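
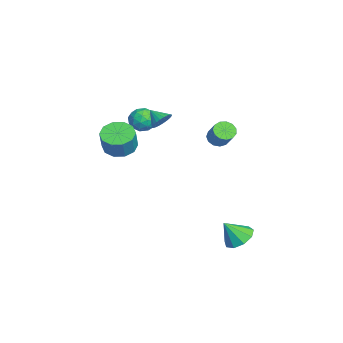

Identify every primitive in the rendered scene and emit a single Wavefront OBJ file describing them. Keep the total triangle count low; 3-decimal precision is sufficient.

v -0.109 -3.614 1.653
v 0.814 -3.313 1.228
v 1.473 -3.424 2.583
v 0.549 -3.726 3.007
v 0.497 -2.775 1.427
v 1.156 -2.886 2.781
v -0.052 -2.558 1.712
v 0.607 -2.669 3.066
v -0.622 -2.744 1.974
v 0.036 -2.855 3.328
v -0.997 -3.263 2.114
v -0.338 -3.374 3.468
v -1.033 -3.916 2.077
v -0.374 -4.027 3.432
v -0.716 -4.454 1.879
v -0.057 -4.565 3.233
v -0.167 -4.671 1.594
v 0.492 -4.782 2.948
v 0.404 -4.485 1.332
v 1.062 -4.596 2.686
v 0.778 -3.966 1.192
v 1.437 -4.077 2.546
v -0.314 -1.158 3.527
v -0.046 -0.826 4.144
v -0.906 -1.842 4.153
v -0.286 -0.666 4.093
v -0.53 -0.581 3.955
v -0.741 -0.583 3.752
v -0.887 -0.674 3.515
v -0.946 -0.837 3.28
v -0.908 -1.05 3.083
v -0.781 -1.279 2.953
v -0.582 -1.49 2.91
v -0.342 -1.65 2.962
v -0.098 -1.735 3.1
v 0.113 -1.732 3.302
v 0.259 -1.642 3.539
v 0.317 -1.478 3.775
v 0.28 -1.265 3.972
v 0.152 -1.036 4.102
v 1.484 2.04 3.126
v 1.988 2.129 2.649
v 2.94 2.468 3.716
v 2.436 2.38 4.194
v 1.814 2.48 2.692
v 2.766 2.819 3.76
v 1.535 2.691 2.874
v 2.487 3.031 3.941
v 1.24 2.696 3.136
v 2.192 3.036 4.203
v 1.022 2.493 3.394
v 1.974 2.832 4.462
v 0.951 2.146 3.568
v 1.903 2.485 4.635
v 1.049 1.766 3.601
v 2.002 2.105 4.669
v 1.285 1.472 3.484
v 2.238 1.811 4.551
v 1.585 1.359 3.253
v 2.537 1.698 4.32
v 1.852 1.463 2.982
v 2.804 1.802 4.049
v 2.002 1.749 2.757
v 2.954 2.089 3.824
v -2.989 -1.421 2.072
v -2.398 -1.977 2.54
v -3.902 -2.603 1.82
v -3.311 -3.159 2.288
v -3.802 -2.507 2.746
v -3.238 -1.776 2.901
v -3.062 -2.804 1.459
v -2.498 -2.073 1.614
v -2.444 -2.831 2.16
v -2.901 -2.648 2.956
v -3.399 -1.932 1.404
v -3.856 -1.749 2.2
v -2.614 -1.595 2.328
v -3.686 -2.985 2.032
v -3.975 -2.601 2.301
v -3.628 -2.928 2.576
v -3.107 -1.477 2.541
v -2.76 -1.804 2.815
v -3.585 -2.115 2.937
v -3.54 -2.776 1.545
v -3.193 -3.103 1.819
v -2.672 -1.652 1.784
v -2.325 -1.979 2.059
v -2.715 -2.465 1.423
v -2.293 -2.424 2.38
v -2.83 -3.119 2.232
v -2.683 -2.91 1.744
v -2.352 -2.481 1.836
v -2.562 -2.316 2.847
v -3.098 -3.011 2.7
v -3.387 -2.628 2.969
v -3.055 -2.198 3.06
v -2.588 -2.818 2.625
v -3.202 -1.569 1.66
v -3.738 -2.264 1.513
v -3.245 -2.382 1.3
v -2.913 -1.952 1.391
v -3.47 -1.461 2.128
v -4.007 -2.156 1.98
v -3.948 -2.099 2.524
v -3.617 -1.67 2.616
v -3.712 -1.762 1.735
v 2.625 3.269 -4.602
v 3.538 2.926 -4.934
v 2.755 2.351 -3.298
v 3.626 3.502 -4.538
v 3.246 3.969 -4.172
v 2.575 4.108 -4.007
v 1.928 3.854 -4.121
v 1.607 3.327 -4.46
v 1.762 2.772 -4.865
v 2.321 2.449 -5.148
v 3.023 2.51 -5.175
f 2 1 5
f 2 5 3
f 3 5 6
f 3 6 4
f 5 1 7
f 5 7 6
f 6 7 8
f 6 8 4
f 7 1 9
f 7 9 8
f 8 9 10
f 8 10 4
f 9 1 11
f 9 11 10
f 10 11 12
f 10 12 4
f 11 1 13
f 11 13 12
f 12 13 14
f 12 14 4
f 13 1 15
f 13 15 14
f 14 15 16
f 14 16 4
f 15 1 17
f 15 17 16
f 16 17 18
f 16 18 4
f 17 1 19
f 17 19 18
f 18 19 20
f 18 20 4
f 19 1 21
f 19 21 20
f 20 21 22
f 20 22 4
f 21 1 2
f 21 2 22
f 22 2 3
f 22 3 4
f 24 23 26
f 24 26 25
f 26 23 27
f 26 27 25
f 27 23 28
f 27 28 25
f 28 23 29
f 28 29 25
f 29 23 30
f 29 30 25
f 30 23 31
f 30 31 25
f 31 23 32
f 31 32 25
f 32 23 33
f 32 33 25
f 33 23 34
f 33 34 25
f 34 23 35
f 34 35 25
f 35 23 36
f 35 36 25
f 36 23 37
f 36 37 25
f 37 23 38
f 37 38 25
f 38 23 39
f 38 39 25
f 39 23 40
f 39 40 25
f 40 23 24
f 40 24 25
f 42 41 45
f 42 45 43
f 43 45 46
f 43 46 44
f 45 41 47
f 45 47 46
f 46 47 48
f 46 48 44
f 47 41 49
f 47 49 48
f 48 49 50
f 48 50 44
f 49 41 51
f 49 51 50
f 50 51 52
f 50 52 44
f 51 41 53
f 51 53 52
f 52 53 54
f 52 54 44
f 53 41 55
f 53 55 54
f 54 55 56
f 54 56 44
f 55 41 57
f 55 57 56
f 56 57 58
f 56 58 44
f 57 41 59
f 57 59 58
f 58 59 60
f 58 60 44
f 59 41 61
f 59 61 60
f 60 61 62
f 60 62 44
f 61 41 63
f 61 63 62
f 62 63 64
f 62 64 44
f 63 41 42
f 63 42 64
f 64 42 43
f 64 43 44
f 65 102 81
f 102 76 105
f 81 105 70
f 102 105 81
f 65 81 77
f 81 70 82
f 77 82 66
f 81 82 77
f 65 77 86
f 77 66 87
f 86 87 72
f 77 87 86
f 65 86 98
f 86 72 101
f 98 101 75
f 86 101 98
f 65 98 102
f 98 75 106
f 102 106 76
f 98 106 102
f 66 82 93
f 82 70 96
f 93 96 74
f 82 96 93
f 70 105 83
f 105 76 104
f 83 104 69
f 105 104 83
f 76 106 103
f 106 75 99
f 103 99 67
f 106 99 103
f 75 101 100
f 101 72 88
f 100 88 71
f 101 88 100
f 72 87 92
f 87 66 89
f 92 89 73
f 87 89 92
f 68 94 80
f 94 74 95
f 80 95 69
f 94 95 80
f 68 80 78
f 80 69 79
f 78 79 67
f 80 79 78
f 68 78 85
f 78 67 84
f 85 84 71
f 78 84 85
f 68 85 90
f 85 71 91
f 90 91 73
f 85 91 90
f 68 90 94
f 90 73 97
f 94 97 74
f 90 97 94
f 69 95 83
f 95 74 96
f 83 96 70
f 95 96 83
f 67 79 103
f 79 69 104
f 103 104 76
f 79 104 103
f 71 84 100
f 84 67 99
f 100 99 75
f 84 99 100
f 73 91 92
f 91 71 88
f 92 88 72
f 91 88 92
f 74 97 93
f 97 73 89
f 93 89 66
f 97 89 93
f 108 107 110
f 108 110 109
f 110 107 111
f 110 111 109
f 111 107 112
f 111 112 109
f 112 107 113
f 112 113 109
f 113 107 114
f 113 114 109
f 114 107 115
f 114 115 109
f 115 107 116
f 115 116 109
f 116 107 117
f 116 117 109
f 117 107 108
f 117 108 109



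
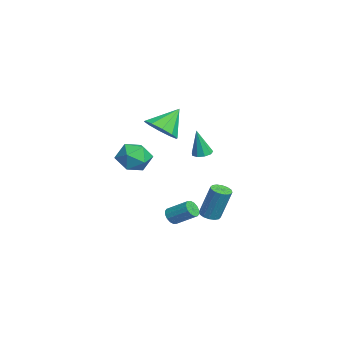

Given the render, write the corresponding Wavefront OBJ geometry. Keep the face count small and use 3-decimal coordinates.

v 0.794 -0.64 -0.133
v 1.779 -0.622 -0.531
v 1.361 -1.518 1.231
v 2.346 -1.5 0.833
v 1.898 -0.603 1.183
v 1.548 -0.06 0.34
v 1.592 -2.08 0.36
v 1.242 -1.537 -0.483
v 2.272 -1.512 -0.226
v 2.461 -0.599 0.282
v 0.679 -1.541 0.418
v 0.868 -0.628 0.926
v 3.754 0.074 3.066
v 4.312 0.851 2.657
v 3.246 1.086 4.294
v 3.724 0.871 2.398
v 3.148 0.586 2.394
v 2.803 0.106 2.646
v 2.822 -0.386 3.059
v 3.196 -0.702 3.475
v 3.784 -0.722 3.734
v 4.36 -0.437 3.738
v 4.705 0.043 3.486
v 4.687 0.535 3.073
v 3.318 2.249 1.182
v 3.773 1.935 1.091
v 3.422 1.931 2.798
v 3.875 2.299 1.156
v 3.716 2.639 1.233
v 3.371 2.796 1.286
v 3.001 2.698 1.291
v 2.779 2.389 1.244
v 2.809 2.014 1.169
v 3.078 1.75 1.1
v 3.458 1.718 1.069
v 3.22 0.692 -3.304
v 3.622 0.745 -3.676
v 4.182 1.76 -2.928
v 3.78 1.708 -2.556
v 3.417 0.922 -3.763
v 3.977 1.938 -3.016
v 3.159 1.038 -3.727
v 3.719 2.053 -2.98
v 2.918 1.061 -3.578
v 3.478 2.076 -2.83
v 2.757 0.985 -3.355
v 3.317 2.001 -2.608
v 2.721 0.831 -3.119
v 3.281 1.847 -2.371
v 2.818 0.64 -2.932
v 3.378 1.655 -2.184
v 3.023 0.462 -2.844
v 3.583 1.478 -2.097
v 3.281 0.347 -2.88
v 3.841 1.362 -2.133
v 3.522 0.324 -3.03
v 4.082 1.339 -2.282
v 3.683 0.399 -3.252
v 4.243 1.415 -2.505
v 3.719 0.553 -3.489
v 4.279 1.569 -2.741
v 1.407 2.929 -4.114
v 1.99 2.798 -4.168
v 2.296 3.36 -2.22
v 1.713 3.491 -2.166
v 1.967 3.096 -4.25
v 2.273 3.659 -2.303
v 1.793 3.35 -4.296
v 2.1 3.912 -2.349
v 1.516 3.491 -4.293
v 1.823 4.053 -2.346
v 1.21 3.481 -4.242
v 1.517 4.043 -2.295
v 0.957 3.323 -4.157
v 1.263 3.885 -2.209
v 0.824 3.06 -4.06
v 1.13 3.622 -2.112
v 0.847 2.761 -3.977
v 1.153 3.324 -2.03
v 1.02 2.508 -3.931
v 1.327 3.07 -1.984
v 1.297 2.367 -3.934
v 1.604 2.929 -1.987
v 1.603 2.377 -3.985
v 1.91 2.939 -2.038
v 1.857 2.535 -4.071
v 2.163 3.097 -2.123
f 1 12 6
f 1 6 2
f 1 2 8
f 1 8 11
f 1 11 12
f 2 6 10
f 6 12 5
f 12 11 3
f 11 8 7
f 8 2 9
f 4 10 5
f 4 5 3
f 4 3 7
f 4 7 9
f 4 9 10
f 5 10 6
f 3 5 12
f 7 3 11
f 9 7 8
f 10 9 2
f 14 13 16
f 14 16 15
f 16 13 17
f 16 17 15
f 17 13 18
f 17 18 15
f 18 13 19
f 18 19 15
f 19 13 20
f 19 20 15
f 20 13 21
f 20 21 15
f 21 13 22
f 21 22 15
f 22 13 23
f 22 23 15
f 23 13 24
f 23 24 15
f 24 13 14
f 24 14 15
f 26 25 28
f 26 28 27
f 28 25 29
f 28 29 27
f 29 25 30
f 29 30 27
f 30 25 31
f 30 31 27
f 31 25 32
f 31 32 27
f 32 25 33
f 32 33 27
f 33 25 34
f 33 34 27
f 34 25 35
f 34 35 27
f 35 25 26
f 35 26 27
f 37 36 40
f 37 40 38
f 38 40 41
f 38 41 39
f 40 36 42
f 40 42 41
f 41 42 43
f 41 43 39
f 42 36 44
f 42 44 43
f 43 44 45
f 43 45 39
f 44 36 46
f 44 46 45
f 45 46 47
f 45 47 39
f 46 36 48
f 46 48 47
f 47 48 49
f 47 49 39
f 48 36 50
f 48 50 49
f 49 50 51
f 49 51 39
f 50 36 52
f 50 52 51
f 51 52 53
f 51 53 39
f 52 36 54
f 52 54 53
f 53 54 55
f 53 55 39
f 54 36 56
f 54 56 55
f 55 56 57
f 55 57 39
f 56 36 58
f 56 58 57
f 57 58 59
f 57 59 39
f 58 36 60
f 58 60 59
f 59 60 61
f 59 61 39
f 60 36 37
f 60 37 61
f 61 37 38
f 61 38 39
f 63 62 66
f 63 66 64
f 64 66 67
f 64 67 65
f 66 62 68
f 66 68 67
f 67 68 69
f 67 69 65
f 68 62 70
f 68 70 69
f 69 70 71
f 69 71 65
f 70 62 72
f 70 72 71
f 71 72 73
f 71 73 65
f 72 62 74
f 72 74 73
f 73 74 75
f 73 75 65
f 74 62 76
f 74 76 75
f 75 76 77
f 75 77 65
f 76 62 78
f 76 78 77
f 77 78 79
f 77 79 65
f 78 62 80
f 78 80 79
f 79 80 81
f 79 81 65
f 80 62 82
f 80 82 81
f 81 82 83
f 81 83 65
f 82 62 84
f 82 84 83
f 83 84 85
f 83 85 65
f 84 62 86
f 84 86 85
f 85 86 87
f 85 87 65
f 86 62 63
f 86 63 87
f 87 63 64
f 87 64 65



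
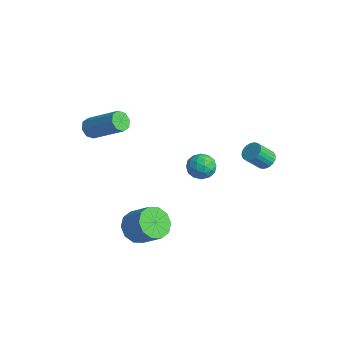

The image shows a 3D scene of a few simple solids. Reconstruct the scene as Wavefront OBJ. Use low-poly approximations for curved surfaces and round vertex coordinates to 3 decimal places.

v 2.249 2.212 0.837
v 2.55 1.838 0.531
v 2.433 1.053 1.377
v 2.131 1.428 1.683
v 2.711 1.938 0.647
v 2.594 1.154 1.493
v 2.802 2.081 0.792
v 2.684 1.296 1.638
v 2.808 2.244 0.943
v 2.69 1.459 1.79
v 2.729 2.402 1.079
v 2.612 1.617 1.925
v 2.577 2.531 1.177
v 2.46 1.746 2.024
v 2.375 2.611 1.224
v 2.258 1.826 2.07
v 2.154 2.631 1.212
v 2.036 1.846 2.058
v 1.947 2.587 1.143
v 1.83 1.802 1.989
v 1.786 2.486 1.027
v 1.669 1.702 1.873
v 1.696 2.344 0.882
v 1.578 1.559 1.728
v 1.69 2.181 0.73
v 1.572 1.396 1.577
v 1.768 2.023 0.595
v 1.651 1.238 1.441
v 1.92 1.894 0.496
v 1.803 1.109 1.343
v 2.122 1.814 0.45
v 2.005 1.029 1.296
v 2.344 1.794 0.462
v 2.226 1.009 1.308
v -3.567 -3.991 1.908
v -3.377 -3.665 1.428
v -1.864 -2.863 2.573
v -2.053 -3.189 3.052
v -3.693 -3.437 1.686
v -2.179 -2.635 2.831
v -3.935 -3.533 2.074
v -2.421 -2.732 3.218
v -3.961 -3.898 2.364
v -2.447 -3.096 3.508
v -3.756 -4.317 2.387
v -2.243 -3.515 3.532
v -3.441 -4.545 2.129
v -1.927 -3.743 3.274
v -3.199 -4.448 1.742
v -1.685 -3.647 2.886
v -3.173 -4.084 1.452
v -1.659 -3.282 2.596
v -3.671 3.05 -3.833
v -3.078 2.524 -4.082
v -4.082 2.156 -2.918
v -3.489 1.63 -3.167
v -3.283 2.329 -2.768
v -3.029 2.881 -3.334
v -4.131 1.799 -3.666
v -3.877 2.351 -4.232
v -3.363 1.75 -3.979
v -2.839 2.078 -3.424
v -4.321 2.602 -3.576
v -3.797 2.93 -3.021
v -3.338 2.866 -4.038
v -3.822 1.814 -2.962
v -3.7 2.225 -2.728
v -3.352 1.916 -2.874
v -3.309 3.076 -3.598
v -2.961 2.766 -3.744
v -3.081 2.651 -2.972
v -4.199 1.914 -3.256
v -3.851 1.604 -3.402
v -3.808 2.764 -4.126
v -3.46 2.455 -4.272
v -4.079 2.029 -4.028
v -3.158 2.101 -4.123
v -3.399 1.576 -3.585
v -3.776 1.675 -3.879
v -3.627 2 -4.212
v -2.85 2.294 -3.797
v -3.091 1.768 -3.259
v -2.97 2.179 -3.025
v -2.82 2.504 -3.357
v -3.017 1.839 -3.736
v -4.069 2.912 -3.741
v -4.31 2.386 -3.203
v -4.34 2.176 -3.643
v -4.19 2.501 -3.975
v -3.761 3.104 -3.415
v -4.002 2.579 -2.877
v -3.533 2.68 -2.788
v -3.384 3.005 -3.121
v -4.143 2.841 -3.264
v 0.838 -4.091 -2.383
v 1.452 -4.118 -3.081
v 2.497 -3.755 -2.174
v 1.882 -3.729 -1.477
v 1.241 -3.584 -3.051
v 2.285 -3.221 -2.144
v 0.875 -3.245 -2.766
v 1.92 -2.882 -1.859
v 0.495 -3.228 -2.335
v 1.54 -2.865 -1.428
v 0.246 -3.542 -1.922
v 1.291 -3.179 -1.015
v 0.223 -4.065 -1.686
v 1.268 -3.702 -0.779
v 0.435 -4.599 -1.716
v 1.479 -4.236 -0.809
v 0.8 -4.938 -2.001
v 1.845 -4.575 -1.094
v 1.18 -4.955 -2.432
v 2.225 -4.592 -1.525
v 1.429 -4.641 -2.845
v 2.474 -4.278 -1.938
f 2 1 5
f 2 5 3
f 3 5 6
f 3 6 4
f 5 1 7
f 5 7 6
f 6 7 8
f 6 8 4
f 7 1 9
f 7 9 8
f 8 9 10
f 8 10 4
f 9 1 11
f 9 11 10
f 10 11 12
f 10 12 4
f 11 1 13
f 11 13 12
f 12 13 14
f 12 14 4
f 13 1 15
f 13 15 14
f 14 15 16
f 14 16 4
f 15 1 17
f 15 17 16
f 16 17 18
f 16 18 4
f 17 1 19
f 17 19 18
f 18 19 20
f 18 20 4
f 19 1 21
f 19 21 20
f 20 21 22
f 20 22 4
f 21 1 23
f 21 23 22
f 22 23 24
f 22 24 4
f 23 1 25
f 23 25 24
f 24 25 26
f 24 26 4
f 25 1 27
f 25 27 26
f 26 27 28
f 26 28 4
f 27 1 29
f 27 29 28
f 28 29 30
f 28 30 4
f 29 1 31
f 29 31 30
f 30 31 32
f 30 32 4
f 31 1 33
f 31 33 32
f 32 33 34
f 32 34 4
f 33 1 2
f 33 2 34
f 34 2 3
f 34 3 4
f 36 35 39
f 36 39 37
f 37 39 40
f 37 40 38
f 39 35 41
f 39 41 40
f 40 41 42
f 40 42 38
f 41 35 43
f 41 43 42
f 42 43 44
f 42 44 38
f 43 35 45
f 43 45 44
f 44 45 46
f 44 46 38
f 45 35 47
f 45 47 46
f 46 47 48
f 46 48 38
f 47 35 49
f 47 49 48
f 48 49 50
f 48 50 38
f 49 35 51
f 49 51 50
f 50 51 52
f 50 52 38
f 51 35 36
f 51 36 52
f 52 36 37
f 52 37 38
f 53 90 69
f 90 64 93
f 69 93 58
f 90 93 69
f 53 69 65
f 69 58 70
f 65 70 54
f 69 70 65
f 53 65 74
f 65 54 75
f 74 75 60
f 65 75 74
f 53 74 86
f 74 60 89
f 86 89 63
f 74 89 86
f 53 86 90
f 86 63 94
f 90 94 64
f 86 94 90
f 54 70 81
f 70 58 84
f 81 84 62
f 70 84 81
f 58 93 71
f 93 64 92
f 71 92 57
f 93 92 71
f 64 94 91
f 94 63 87
f 91 87 55
f 94 87 91
f 63 89 88
f 89 60 76
f 88 76 59
f 89 76 88
f 60 75 80
f 75 54 77
f 80 77 61
f 75 77 80
f 56 82 68
f 82 62 83
f 68 83 57
f 82 83 68
f 56 68 66
f 68 57 67
f 66 67 55
f 68 67 66
f 56 66 73
f 66 55 72
f 73 72 59
f 66 72 73
f 56 73 78
f 73 59 79
f 78 79 61
f 73 79 78
f 56 78 82
f 78 61 85
f 82 85 62
f 78 85 82
f 57 83 71
f 83 62 84
f 71 84 58
f 83 84 71
f 55 67 91
f 67 57 92
f 91 92 64
f 67 92 91
f 59 72 88
f 72 55 87
f 88 87 63
f 72 87 88
f 61 79 80
f 79 59 76
f 80 76 60
f 79 76 80
f 62 85 81
f 85 61 77
f 81 77 54
f 85 77 81
f 96 95 99
f 96 99 97
f 97 99 100
f 97 100 98
f 99 95 101
f 99 101 100
f 100 101 102
f 100 102 98
f 101 95 103
f 101 103 102
f 102 103 104
f 102 104 98
f 103 95 105
f 103 105 104
f 104 105 106
f 104 106 98
f 105 95 107
f 105 107 106
f 106 107 108
f 106 108 98
f 107 95 109
f 107 109 108
f 108 109 110
f 108 110 98
f 109 95 111
f 109 111 110
f 110 111 112
f 110 112 98
f 111 95 113
f 111 113 112
f 112 113 114
f 112 114 98
f 113 95 115
f 113 115 114
f 114 115 116
f 114 116 98
f 115 95 96
f 115 96 116
f 116 96 97
f 116 97 98



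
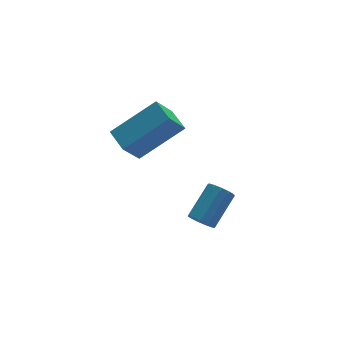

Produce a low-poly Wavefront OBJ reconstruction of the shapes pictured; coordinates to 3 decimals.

v 1.194 1.569 -1.18
v 1.581 1.489 -1.59
v 2.734 2.151 -0.63
v 2.346 2.231 -0.22
v 1.456 1.78 -1.64
v 2.608 2.442 -0.68
v 1.247 2.004 -1.544
v 2.399 2.667 -0.584
v 1.021 2.09 -1.333
v 2.174 2.753 -0.372
v 0.85 2.011 -1.073
v 2.003 2.673 -0.112
v 0.788 1.791 -0.847
v 1.941 2.453 0.114
v 0.855 1.501 -0.727
v 2.008 2.163 0.234
v 1.029 1.232 -0.751
v 2.182 1.894 0.21
v 1.256 1.07 -0.911
v 2.409 1.733 0.049
v 1.463 1.067 -1.157
v 2.615 1.729 -0.197
v 1.584 1.223 -1.41
v 2.737 1.885 -0.45
v -1.384 2.815 3.047
v 0.392 2.625 4.314
v -1.446 3.845 3.288
v 0.33 3.655 4.555
v -0.61 3.105 2.005
v 1.166 2.915 3.272
v -0.672 4.135 2.246
v 1.104 3.945 3.513
f 2 1 5
f 2 5 3
f 3 5 6
f 3 6 4
f 5 1 7
f 5 7 6
f 6 7 8
f 6 8 4
f 7 1 9
f 7 9 8
f 8 9 10
f 8 10 4
f 9 1 11
f 9 11 10
f 10 11 12
f 10 12 4
f 11 1 13
f 11 13 12
f 12 13 14
f 12 14 4
f 13 1 15
f 13 15 14
f 14 15 16
f 14 16 4
f 15 1 17
f 15 17 16
f 16 17 18
f 16 18 4
f 17 1 19
f 17 19 18
f 18 19 20
f 18 20 4
f 19 1 21
f 19 21 20
f 20 21 22
f 20 22 4
f 21 1 23
f 21 23 22
f 22 23 24
f 22 24 4
f 23 1 2
f 23 2 24
f 24 2 3
f 24 3 4
f 26 28 25
f 29 26 25
f 25 28 27
f 27 29 25
f 26 32 28
f 30 26 29
f 30 32 26
f 28 32 27
f 31 29 27
f 27 32 31
f 31 30 29
f 32 30 31



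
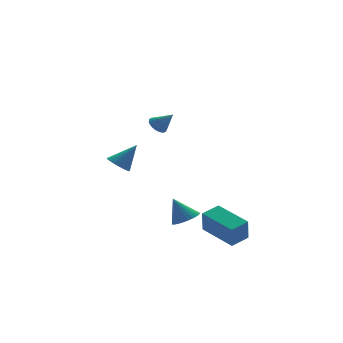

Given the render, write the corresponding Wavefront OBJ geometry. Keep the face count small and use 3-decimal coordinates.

v -0.615 -3.03 -2.754
v -0.171 -2.509 -2.84
v -0.985 -2.53 -1.646
v -0.392 -2.41 -2.959
v -0.646 -2.405 -3.046
v -0.896 -2.496 -3.088
v -1.104 -2.668 -3.08
v -1.236 -2.895 -3.022
v -1.274 -3.142 -2.923
v -1.212 -3.373 -2.799
v -1.059 -3.551 -2.667
v -0.838 -3.65 -2.549
v -0.584 -3.654 -2.462
v -0.334 -3.564 -2.419
v -0.127 -3.392 -2.427
v 0.006 -3.165 -2.485
v 0.044 -2.917 -2.584
v -0.018 -2.687 -2.709
v -1.216 2.252 -1.315
v -0.736 2.479 -1.689
v -0.304 2.148 -0.205
v -0.838 2.707 -1.584
v -1.005 2.855 -1.432
v -1.209 2.899 -1.26
v -1.414 2.831 -1.098
v -1.585 2.663 -0.973
v -1.692 2.424 -0.907
v -1.717 2.155 -0.912
v -1.655 1.902 -0.986
v -1.517 1.71 -1.117
v -1.328 1.612 -1.282
v -1.119 1.624 -1.453
v -0.926 1.745 -1.6
v -0.784 1.953 -1.698
v -0.717 2.213 -1.729
v 0.969 -4.336 -4.262
v 0.777 -4.607 -3.119
v 0.533 -2.522 -3.905
v 0.34 -2.793 -2.763
v 1.92 -4.147 -4.057
v 1.727 -4.418 -2.915
v 1.483 -2.333 -3.701
v 1.291 -2.604 -2.558
v -1.036 -1.248 2.396
v -0.661 -0.904 2.428
v -0.584 -1.812 3.144
v -0.801 -0.83 2.569
v -0.982 -0.828 2.68
v -1.172 -0.899 2.741
v -1.339 -1.03 2.744
v -1.453 -1.199 2.686
v -1.495 -1.376 2.577
v -1.458 -1.532 2.438
v -1.348 -1.638 2.291
v -1.184 -1.677 2.163
v -0.994 -1.642 2.074
v -0.812 -1.539 2.042
v -0.668 -1.385 2.07
v -0.588 -1.208 2.155
v -0.586 -1.038 2.282
f 2 1 4
f 2 4 3
f 4 1 5
f 4 5 3
f 5 1 6
f 5 6 3
f 6 1 7
f 6 7 3
f 7 1 8
f 7 8 3
f 8 1 9
f 8 9 3
f 9 1 10
f 9 10 3
f 10 1 11
f 10 11 3
f 11 1 12
f 11 12 3
f 12 1 13
f 12 13 3
f 13 1 14
f 13 14 3
f 14 1 15
f 14 15 3
f 15 1 16
f 15 16 3
f 16 1 17
f 16 17 3
f 17 1 18
f 17 18 3
f 18 1 2
f 18 2 3
f 20 19 22
f 20 22 21
f 22 19 23
f 22 23 21
f 23 19 24
f 23 24 21
f 24 19 25
f 24 25 21
f 25 19 26
f 25 26 21
f 26 19 27
f 26 27 21
f 27 19 28
f 27 28 21
f 28 19 29
f 28 29 21
f 29 19 30
f 29 30 21
f 30 19 31
f 30 31 21
f 31 19 32
f 31 32 21
f 32 19 33
f 32 33 21
f 33 19 34
f 33 34 21
f 34 19 35
f 34 35 21
f 35 19 20
f 35 20 21
f 37 39 36
f 40 37 36
f 36 39 38
f 38 40 36
f 37 43 39
f 41 37 40
f 41 43 37
f 39 43 38
f 42 40 38
f 38 43 42
f 42 41 40
f 43 41 42
f 45 44 47
f 45 47 46
f 47 44 48
f 47 48 46
f 48 44 49
f 48 49 46
f 49 44 50
f 49 50 46
f 50 44 51
f 50 51 46
f 51 44 52
f 51 52 46
f 52 44 53
f 52 53 46
f 53 44 54
f 53 54 46
f 54 44 55
f 54 55 46
f 55 44 56
f 55 56 46
f 56 44 57
f 56 57 46
f 57 44 58
f 57 58 46
f 58 44 59
f 58 59 46
f 59 44 60
f 59 60 46
f 60 44 45
f 60 45 46



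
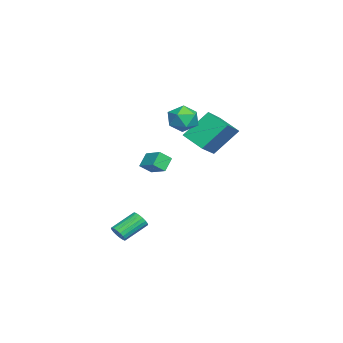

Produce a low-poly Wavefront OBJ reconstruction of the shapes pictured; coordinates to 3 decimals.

v -2.9 -0.969 -0.192
v -2.598 -1.585 0.358
v -2.046 -0.155 0.251
v -1.744 -0.771 0.802
v -2.256 -1.269 -0.882
v -1.954 -1.885 -0.331
v -1.402 -0.455 -0.438
v -1.1 -1.071 0.112
v -3.947 1.946 -0.044
v -4.644 0.866 0.648
v -4.458 3.269 1.504
v -5.154 2.189 2.197
v -2.106 1.431 1.003
v -2.802 0.351 1.696
v -2.616 2.754 2.552
v -3.313 1.674 3.244
v 0.55 -2.738 -4.334
v 0.931 -2.342 -4.485
v 0.111 -1.245 -3.677
v -0.27 -1.642 -3.526
v 0.761 -2.331 -4.673
v -0.059 -1.235 -3.865
v 0.549 -2.401 -4.793
v -0.271 -1.304 -3.986
v 0.337 -2.537 -4.823
v -0.483 -1.441 -4.015
v 0.168 -2.714 -4.756
v -0.653 -1.617 -3.948
v 0.074 -2.895 -4.605
v -0.747 -1.798 -3.797
v 0.075 -3.045 -4.401
v -0.746 -1.948 -3.593
v 0.169 -3.135 -4.183
v -0.651 -2.038 -3.375
v 0.339 -3.145 -3.995
v -0.481 -2.049 -3.187
v 0.551 -3.076 -3.874
v -0.269 -1.979 -3.067
v 0.763 -2.939 -3.845
v -0.057 -1.843 -3.037
v 0.933 -2.763 -3.912
v 0.112 -1.666 -3.104
v 1.027 -2.582 -4.063
v 0.206 -1.485 -3.255
v 1.026 -2.432 -4.267
v 0.205 -1.335 -3.459
v -1.615 1.106 3.616
v -1.209 0.675 2.851
v -2.871 0.185 3.469
v -2.465 -0.246 2.704
v -2.097 -0.382 3.588
v -1.32 0.187 3.679
v -2.76 0.673 2.641
v -1.983 1.242 2.732
v -1.917 0.407 2.249
v -1.507 -0.245 2.834
v -2.573 1.105 3.486
v -2.163 0.453 4.071
f 2 4 1
f 5 2 1
f 1 4 3
f 3 5 1
f 2 8 4
f 6 2 5
f 6 8 2
f 4 8 3
f 7 5 3
f 3 8 7
f 7 6 5
f 8 6 7
f 10 12 9
f 13 10 9
f 9 12 11
f 11 13 9
f 10 16 12
f 14 10 13
f 14 16 10
f 12 16 11
f 15 13 11
f 11 16 15
f 15 14 13
f 16 14 15
f 18 17 21
f 18 21 19
f 19 21 22
f 19 22 20
f 21 17 23
f 21 23 22
f 22 23 24
f 22 24 20
f 23 17 25
f 23 25 24
f 24 25 26
f 24 26 20
f 25 17 27
f 25 27 26
f 26 27 28
f 26 28 20
f 27 17 29
f 27 29 28
f 28 29 30
f 28 30 20
f 29 17 31
f 29 31 30
f 30 31 32
f 30 32 20
f 31 17 33
f 31 33 32
f 32 33 34
f 32 34 20
f 33 17 35
f 33 35 34
f 34 35 36
f 34 36 20
f 35 17 37
f 35 37 36
f 36 37 38
f 36 38 20
f 37 17 39
f 37 39 38
f 38 39 40
f 38 40 20
f 39 17 41
f 39 41 40
f 40 41 42
f 40 42 20
f 41 17 43
f 41 43 42
f 42 43 44
f 42 44 20
f 43 17 45
f 43 45 44
f 44 45 46
f 44 46 20
f 45 17 18
f 45 18 46
f 46 18 19
f 46 19 20
f 47 58 52
f 47 52 48
f 47 48 54
f 47 54 57
f 47 57 58
f 48 52 56
f 52 58 51
f 58 57 49
f 57 54 53
f 54 48 55
f 50 56 51
f 50 51 49
f 50 49 53
f 50 53 55
f 50 55 56
f 51 56 52
f 49 51 58
f 53 49 57
f 55 53 54
f 56 55 48



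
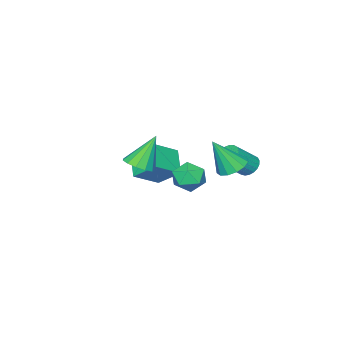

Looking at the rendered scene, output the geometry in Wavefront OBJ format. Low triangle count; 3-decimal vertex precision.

v -0.162 3.262 0.889
v 0.411 2.726 0.448
v 0.582 2.558 2.711
v 0.653 3.166 0.519
v 0.636 3.636 0.708
v 0.366 3.988 0.954
v -0.072 4.109 1.18
v -0.538 3.961 1.313
v -0.885 3.591 1.311
v -1.002 3.117 1.176
v -0.853 2.689 0.949
v -0.484 2.442 0.704
v -0.013 2.456 0.517
v 2.625 -0.535 0.767
v 3.351 -0.082 1.077
v 1.655 -0.225 2.593
v 3.047 0.267 0.856
v 2.609 0.361 0.607
v 2.176 0.171 0.409
v 1.885 -0.243 0.325
v 1.83 -0.749 0.381
v 2.026 -1.188 0.56
v 2.413 -1.419 0.805
v 2.867 -1.369 1.038
v 3.245 -1.054 1.185
v 3.425 -0.575 1.199
v -1.11 -4.513 -1.276
v -1.404 -3.181 -0.18
v -2.612 -4.066 -2.222
v -2.905 -2.733 -1.126
v -0.175 -3.487 -2.274
v -0.468 -2.154 -1.178
v -1.676 -3.039 -3.22
v -1.97 -1.707 -2.124
v -1.706 0.257 -1.997
v -0.796 0.568 -1.599
v -1.364 -1.328 -1.541
v -0.454 -1.017 -1.143
v -1.345 -0.736 -0.685
v -1.557 0.244 -0.967
v -0.603 -1.004 -2.173
v -0.815 -0.024 -2.455
v -0.114 -0.211 -1.708
v -0.573 -0.046 -0.788
v -1.587 -0.714 -2.352
v -2.046 -0.549 -1.432
v -2.631 2.353 -0.38
v -2.173 2.773 -0.722
v -0.95 2.368 0.418
v -1.409 1.947 0.76
v -2.293 2.959 -0.527
v -1.07 2.554 0.613
v -2.472 3.041 -0.307
v -1.249 2.635 0.833
v -2.678 3.003 -0.099
v -1.455 2.598 1.041
v -2.876 2.853 0.061
v -1.653 2.447 1.2
v -3.032 2.616 0.144
v -1.809 2.211 1.283
v -3.119 2.334 0.136
v -1.896 1.929 1.276
v -3.121 2.055 0.039
v -1.898 1.65 1.179
v -3.039 1.828 -0.13
v -1.816 1.422 1.01
v -2.886 1.691 -0.342
v -1.663 1.286 0.798
v -2.689 1.669 -0.561
v -1.467 1.263 0.579
v -2.482 1.765 -0.749
v -1.26 1.359 0.391
v -2.301 1.962 -0.873
v -1.079 1.557 0.267
v -2.177 2.227 -0.911
v -0.955 1.822 0.229
v -2.132 2.514 -0.858
v -0.909 2.109 0.282
f 2 1 4
f 2 4 3
f 4 1 5
f 4 5 3
f 5 1 6
f 5 6 3
f 6 1 7
f 6 7 3
f 7 1 8
f 7 8 3
f 8 1 9
f 8 9 3
f 9 1 10
f 9 10 3
f 10 1 11
f 10 11 3
f 11 1 12
f 11 12 3
f 12 1 13
f 12 13 3
f 13 1 2
f 13 2 3
f 15 14 17
f 15 17 16
f 17 14 18
f 17 18 16
f 18 14 19
f 18 19 16
f 19 14 20
f 19 20 16
f 20 14 21
f 20 21 16
f 21 14 22
f 21 22 16
f 22 14 23
f 22 23 16
f 23 14 24
f 23 24 16
f 24 14 25
f 24 25 16
f 25 14 26
f 25 26 16
f 26 14 15
f 26 15 16
f 28 30 27
f 31 28 27
f 27 30 29
f 29 31 27
f 28 34 30
f 32 28 31
f 32 34 28
f 30 34 29
f 33 31 29
f 29 34 33
f 33 32 31
f 34 32 33
f 35 46 40
f 35 40 36
f 35 36 42
f 35 42 45
f 35 45 46
f 36 40 44
f 40 46 39
f 46 45 37
f 45 42 41
f 42 36 43
f 38 44 39
f 38 39 37
f 38 37 41
f 38 41 43
f 38 43 44
f 39 44 40
f 37 39 46
f 41 37 45
f 43 41 42
f 44 43 36
f 48 47 51
f 48 51 49
f 49 51 52
f 49 52 50
f 51 47 53
f 51 53 52
f 52 53 54
f 52 54 50
f 53 47 55
f 53 55 54
f 54 55 56
f 54 56 50
f 55 47 57
f 55 57 56
f 56 57 58
f 56 58 50
f 57 47 59
f 57 59 58
f 58 59 60
f 58 60 50
f 59 47 61
f 59 61 60
f 60 61 62
f 60 62 50
f 61 47 63
f 61 63 62
f 62 63 64
f 62 64 50
f 63 47 65
f 63 65 64
f 64 65 66
f 64 66 50
f 65 47 67
f 65 67 66
f 66 67 68
f 66 68 50
f 67 47 69
f 67 69 68
f 68 69 70
f 68 70 50
f 69 47 71
f 69 71 70
f 70 71 72
f 70 72 50
f 71 47 73
f 71 73 72
f 72 73 74
f 72 74 50
f 73 47 75
f 73 75 74
f 74 75 76
f 74 76 50
f 75 47 77
f 75 77 76
f 76 77 78
f 76 78 50
f 77 47 48
f 77 48 78
f 78 48 49
f 78 49 50



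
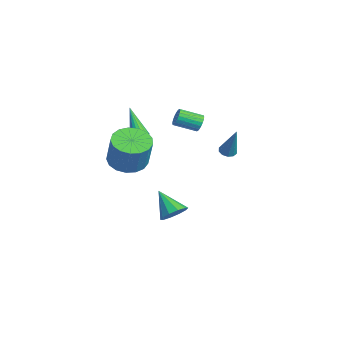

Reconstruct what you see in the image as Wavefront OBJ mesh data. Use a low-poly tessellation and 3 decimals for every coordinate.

v -0.803 -0.162 -3.636
v -0.24 -0.118 -3.041
v -1.977 -0.698 -2.484
v -0.473 0.331 -3.07
v -0.832 0.592 -3.315
v -1.18 0.565 -3.682
v -1.384 0.26 -4.032
v -1.366 -0.206 -4.23
v -1.133 -0.655 -4.202
v -0.774 -0.916 -3.957
v -0.426 -0.889 -3.59
v -0.222 -0.584 -3.24
v 0.078 -2.187 2.909
v 0.462 -2.156 3.243
v -1.158 -2.393 4.351
v 0.399 -1.939 3.22
v 0.271 -1.772 3.134
v 0.106 -1.687 3.005
v -0.065 -1.7 2.856
v -0.208 -1.81 2.718
v -0.294 -1.995 2.618
v -0.306 -2.218 2.575
v -0.242 -2.434 2.599
v -0.115 -2.602 2.684
v 0.05 -2.687 2.814
v 0.221 -2.673 2.963
v 0.364 -2.563 3.101
v 0.45 -2.379 3.201
v -3.293 1.911 1.553
v -3.086 1.673 1.09
v -3.38 0.452 1.584
v -3.587 0.689 2.047
v -2.898 1.684 1.227
v -3.192 0.462 1.721
v -2.779 1.733 1.42
v -3.073 0.512 1.915
v -2.748 1.813 1.637
v -3.042 0.592 2.131
v -2.811 1.91 1.839
v -3.105 0.689 2.333
v -2.958 2.008 1.991
v -3.252 0.786 2.486
v -3.163 2.088 2.068
v -3.457 0.867 2.562
v -3.39 2.138 2.055
v -3.684 0.916 2.55
v -3.6 2.148 1.956
v -3.894 0.927 2.451
v -3.758 2.117 1.787
v -4.052 0.896 2.282
v -3.835 2.051 1.578
v -4.129 0.83 2.072
v -3.818 1.96 1.364
v -4.112 0.739 1.858
v -3.71 1.861 1.183
v -4.004 0.64 1.677
v -3.531 1.771 1.065
v -3.825 0.549 1.56
v -3.31 1.704 1.033
v -3.604 0.483 1.527
v 1.47 -3.161 2.098
v 2.398 -3.474 1.721
v 3.119 -3.413 3.446
v 2.19 -3.099 3.822
v 2.421 -2.973 1.694
v 3.141 -2.912 3.418
v 2.225 -2.515 1.759
v 2.946 -2.454 3.484
v 1.857 -2.204 1.902
v 2.577 -2.143 3.627
v 1.4 -2.113 2.09
v 2.12 -2.052 3.814
v 0.959 -2.262 2.279
v 1.679 -2.2 4.004
v 0.635 -2.616 2.427
v 1.355 -2.555 4.152
v 0.502 -3.095 2.5
v 1.222 -3.034 4.224
v 0.591 -3.59 2.48
v 1.312 -3.529 4.205
v 0.881 -3.986 2.373
v 1.602 -3.924 4.097
v 1.307 -4.193 2.203
v 2.027 -4.131 3.927
v 1.769 -4.163 2.008
v 2.49 -4.102 3.733
v 2.163 -3.904 1.834
v 2.884 -3.843 3.559
v -3.082 3.384 -0.625
v -2.63 3.247 -0.818
v -2.218 3.596 1.245
v -2.655 3.56 -0.842
v -2.843 3.806 -0.783
v -3.122 3.891 -0.664
v -3.386 3.782 -0.529
v -3.533 3.521 -0.432
v -3.508 3.208 -0.408
v -3.32 2.962 -0.467
v -3.041 2.877 -0.586
v -2.777 2.986 -0.72
f 2 1 4
f 2 4 3
f 4 1 5
f 4 5 3
f 5 1 6
f 5 6 3
f 6 1 7
f 6 7 3
f 7 1 8
f 7 8 3
f 8 1 9
f 8 9 3
f 9 1 10
f 9 10 3
f 10 1 11
f 10 11 3
f 11 1 12
f 11 12 3
f 12 1 2
f 12 2 3
f 14 13 16
f 14 16 15
f 16 13 17
f 16 17 15
f 17 13 18
f 17 18 15
f 18 13 19
f 18 19 15
f 19 13 20
f 19 20 15
f 20 13 21
f 20 21 15
f 21 13 22
f 21 22 15
f 22 13 23
f 22 23 15
f 23 13 24
f 23 24 15
f 24 13 25
f 24 25 15
f 25 13 26
f 25 26 15
f 26 13 27
f 26 27 15
f 27 13 28
f 27 28 15
f 28 13 14
f 28 14 15
f 30 29 33
f 30 33 31
f 31 33 34
f 31 34 32
f 33 29 35
f 33 35 34
f 34 35 36
f 34 36 32
f 35 29 37
f 35 37 36
f 36 37 38
f 36 38 32
f 37 29 39
f 37 39 38
f 38 39 40
f 38 40 32
f 39 29 41
f 39 41 40
f 40 41 42
f 40 42 32
f 41 29 43
f 41 43 42
f 42 43 44
f 42 44 32
f 43 29 45
f 43 45 44
f 44 45 46
f 44 46 32
f 45 29 47
f 45 47 46
f 46 47 48
f 46 48 32
f 47 29 49
f 47 49 48
f 48 49 50
f 48 50 32
f 49 29 51
f 49 51 50
f 50 51 52
f 50 52 32
f 51 29 53
f 51 53 52
f 52 53 54
f 52 54 32
f 53 29 55
f 53 55 54
f 54 55 56
f 54 56 32
f 55 29 57
f 55 57 56
f 56 57 58
f 56 58 32
f 57 29 59
f 57 59 58
f 58 59 60
f 58 60 32
f 59 29 30
f 59 30 60
f 60 30 31
f 60 31 32
f 62 61 65
f 62 65 63
f 63 65 66
f 63 66 64
f 65 61 67
f 65 67 66
f 66 67 68
f 66 68 64
f 67 61 69
f 67 69 68
f 68 69 70
f 68 70 64
f 69 61 71
f 69 71 70
f 70 71 72
f 70 72 64
f 71 61 73
f 71 73 72
f 72 73 74
f 72 74 64
f 73 61 75
f 73 75 74
f 74 75 76
f 74 76 64
f 75 61 77
f 75 77 76
f 76 77 78
f 76 78 64
f 77 61 79
f 77 79 78
f 78 79 80
f 78 80 64
f 79 61 81
f 79 81 80
f 80 81 82
f 80 82 64
f 81 61 83
f 81 83 82
f 82 83 84
f 82 84 64
f 83 61 85
f 83 85 84
f 84 85 86
f 84 86 64
f 85 61 87
f 85 87 86
f 86 87 88
f 86 88 64
f 87 61 62
f 87 62 88
f 88 62 63
f 88 63 64
f 90 89 92
f 90 92 91
f 92 89 93
f 92 93 91
f 93 89 94
f 93 94 91
f 94 89 95
f 94 95 91
f 95 89 96
f 95 96 91
f 96 89 97
f 96 97 91
f 97 89 98
f 97 98 91
f 98 89 99
f 98 99 91
f 99 89 100
f 99 100 91
f 100 89 90
f 100 90 91



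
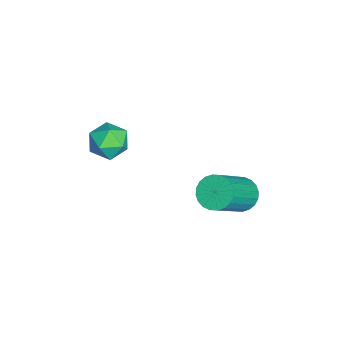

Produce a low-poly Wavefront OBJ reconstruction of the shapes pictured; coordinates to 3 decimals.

v -1.876 0.309 -1.222
v -1.355 0.624 -1.478
v -0.143 -0.195 -0.013
v -0.664 -0.509 0.242
v -1.441 0.798 -1.309
v -0.229 -0.021 0.156
v -1.593 0.898 -1.127
v -0.382 0.079 0.338
v -1.789 0.909 -0.96
v -0.577 0.09 0.505
v -1.997 0.828 -0.832
v -0.786 0.009 0.633
v -2.188 0.668 -0.764
v -0.976 -0.151 0.701
v -2.33 0.453 -0.766
v -1.119 -0.365 0.699
v -2.404 0.217 -0.837
v -1.192 -0.602 0.628
v -2.397 -0.005 -0.967
v -1.185 -0.824 0.498
v -2.311 -0.179 -1.136
v -1.099 -0.998 0.329
v -2.158 -0.279 -1.318
v -0.947 -1.098 0.147
v -1.963 -0.29 -1.485
v -0.751 -1.109 -0.02
v -1.754 -0.209 -1.613
v -0.543 -1.028 -0.148
v -1.564 -0.049 -1.681
v -0.352 -0.868 -0.216
v -1.421 0.165 -1.679
v -0.21 -0.653 -0.214
v -1.348 0.402 -1.608
v -0.136 -0.417 -0.143
v -0.683 -3.246 2.484
v -0.266 -3.358 3.067
v -1.174 -4.302 2.633
v -0.757 -4.414 3.216
v -1.284 -3.916 3.238
v -0.981 -3.264 3.145
v -0.459 -4.396 2.555
v -0.156 -3.744 2.462
v -0.127 -4.069 3.111
v -0.637 -3.772 3.533
v -0.803 -3.888 2.167
v -1.313 -3.591 2.589
f 2 1 5
f 2 5 3
f 3 5 6
f 3 6 4
f 5 1 7
f 5 7 6
f 6 7 8
f 6 8 4
f 7 1 9
f 7 9 8
f 8 9 10
f 8 10 4
f 9 1 11
f 9 11 10
f 10 11 12
f 10 12 4
f 11 1 13
f 11 13 12
f 12 13 14
f 12 14 4
f 13 1 15
f 13 15 14
f 14 15 16
f 14 16 4
f 15 1 17
f 15 17 16
f 16 17 18
f 16 18 4
f 17 1 19
f 17 19 18
f 18 19 20
f 18 20 4
f 19 1 21
f 19 21 20
f 20 21 22
f 20 22 4
f 21 1 23
f 21 23 22
f 22 23 24
f 22 24 4
f 23 1 25
f 23 25 24
f 24 25 26
f 24 26 4
f 25 1 27
f 25 27 26
f 26 27 28
f 26 28 4
f 27 1 29
f 27 29 28
f 28 29 30
f 28 30 4
f 29 1 31
f 29 31 30
f 30 31 32
f 30 32 4
f 31 1 33
f 31 33 32
f 32 33 34
f 32 34 4
f 33 1 2
f 33 2 34
f 34 2 3
f 34 3 4
f 35 46 40
f 35 40 36
f 35 36 42
f 35 42 45
f 35 45 46
f 36 40 44
f 40 46 39
f 46 45 37
f 45 42 41
f 42 36 43
f 38 44 39
f 38 39 37
f 38 37 41
f 38 41 43
f 38 43 44
f 39 44 40
f 37 39 46
f 41 37 45
f 43 41 42
f 44 43 36



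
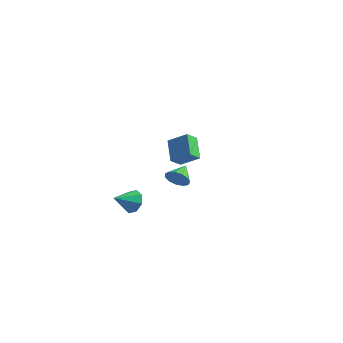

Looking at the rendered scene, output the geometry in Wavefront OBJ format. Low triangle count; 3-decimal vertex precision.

v 3.816 -2.976 3.685
v 4.267 -2.62 3.236
v 3.524 -1.964 4.195
v 3.902 -2.63 3.048
v 3.509 -2.751 3.062
v 3.213 -2.943 3.274
v 3.109 -3.145 3.617
v 3.229 -3.294 3.981
v 3.536 -3.342 4.251
v 3.931 -3.274 4.342
v 4.29 -3.111 4.224
v 4.498 -2.905 3.935
v 4.49 -2.722 3.566
v -2.944 4.564 1.271
v -3.024 3.793 1.837
v -1.817 4.997 2.019
v -1.897 4.225 2.585
v -1.943 3.715 0.255
v -2.023 2.943 0.821
v -0.816 4.147 1.003
v -0.896 3.376 1.569
v 0.705 -3.123 0.883
v 1.205 -2.922 1.501
v 0.395 -4.297 1.517
v 0.618 -2.718 1.591
v 0.082 -2.752 1.266
v -0.089 -3.003 0.717
v 0.206 -3.324 0.265
v 0.793 -3.528 0.176
v 1.328 -3.494 0.501
v 1.499 -3.243 1.05
f 2 1 4
f 2 4 3
f 4 1 5
f 4 5 3
f 5 1 6
f 5 6 3
f 6 1 7
f 6 7 3
f 7 1 8
f 7 8 3
f 8 1 9
f 8 9 3
f 9 1 10
f 9 10 3
f 10 1 11
f 10 11 3
f 11 1 12
f 11 12 3
f 12 1 13
f 12 13 3
f 13 1 2
f 13 2 3
f 15 17 14
f 18 15 14
f 14 17 16
f 16 18 14
f 15 21 17
f 19 15 18
f 19 21 15
f 17 21 16
f 20 18 16
f 16 21 20
f 20 19 18
f 21 19 20
f 23 22 25
f 23 25 24
f 25 22 26
f 25 26 24
f 26 22 27
f 26 27 24
f 27 22 28
f 27 28 24
f 28 22 29
f 28 29 24
f 29 22 30
f 29 30 24
f 30 22 31
f 30 31 24
f 31 22 23
f 31 23 24



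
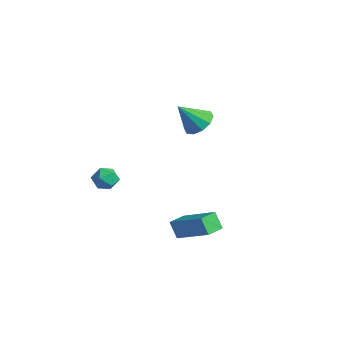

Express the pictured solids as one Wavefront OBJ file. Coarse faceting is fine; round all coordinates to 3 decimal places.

v 3.055 -0.569 -2.149
v 2.574 -0.64 -1.333
v 2.836 0.333 -2.201
v 2.355 0.263 -1.385
v 4.805 -0.083 -1.075
v 4.324 -0.153 -0.259
v 4.586 0.82 -1.127
v 4.105 0.749 -0.311
v 0.264 2.514 2.937
v 1.045 2.605 3.232
v -0.084 1.586 4.143
v 0.751 2.981 3.437
v 0.271 3.178 3.451
v -0.211 3.122 3.268
v -0.513 2.833 2.96
v -0.517 2.423 2.642
v -0.224 2.047 2.438
v 0.256 1.849 2.424
v 0.739 1.905 2.606
v 1.04 2.194 2.915
v -2.316 -0.545 -0.49
v -1.718 -0.897 -0.319
v -2.502 -1.283 -1.361
v -1.904 -1.635 -1.19
v -2.47 -1.66 -0.754
v -2.355 -1.204 -0.216
v -1.865 -0.976 -1.464
v -1.75 -0.52 -0.926
v -1.439 -1.163 -0.921
v -1.813 -1.586 -0.483
v -2.407 -0.594 -1.197
v -2.781 -1.017 -0.759
f 2 4 1
f 5 2 1
f 1 4 3
f 3 5 1
f 2 8 4
f 6 2 5
f 6 8 2
f 4 8 3
f 7 5 3
f 3 8 7
f 7 6 5
f 8 6 7
f 10 9 12
f 10 12 11
f 12 9 13
f 12 13 11
f 13 9 14
f 13 14 11
f 14 9 15
f 14 15 11
f 15 9 16
f 15 16 11
f 16 9 17
f 16 17 11
f 17 9 18
f 17 18 11
f 18 9 19
f 18 19 11
f 19 9 20
f 19 20 11
f 20 9 10
f 20 10 11
f 21 32 26
f 21 26 22
f 21 22 28
f 21 28 31
f 21 31 32
f 22 26 30
f 26 32 25
f 32 31 23
f 31 28 27
f 28 22 29
f 24 30 25
f 24 25 23
f 24 23 27
f 24 27 29
f 24 29 30
f 25 30 26
f 23 25 32
f 27 23 31
f 29 27 28
f 30 29 22



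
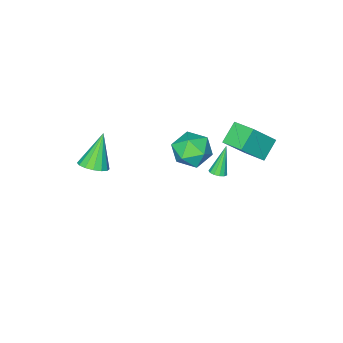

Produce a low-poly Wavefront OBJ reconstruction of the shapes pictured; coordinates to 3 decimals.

v -3.913 0.835 -1.31
v -4.988 0.594 -0.43
v -3.95 2.225 -0.973
v -5.025 1.983 -0.093
v -2.575 0.497 0.233
v -3.65 0.255 1.113
v -2.612 1.886 0.57
v -3.687 1.645 1.45
v 2.992 -3.293 -0.897
v 3.691 -3.085 -0.442
v 1.928 -3.687 0.917
v 3.468 -2.703 -0.49
v 3.116 -2.479 -0.647
v 2.732 -2.473 -0.872
v 2.417 -2.687 -1.103
v 2.256 -3.063 -1.279
v 2.293 -3.501 -1.353
v 2.517 -3.882 -1.304
v 2.868 -4.106 -1.147
v 3.252 -4.112 -0.923
v 3.567 -3.898 -0.692
v 3.728 -3.522 -0.516
v -4.448 -2.19 -4.033
v -3.55 -1.904 -3.21
v -3.77 -4.096 -4.11
v -2.872 -3.81 -3.287
v -4.069 -3.839 -2.922
v -4.488 -2.661 -2.875
v -2.832 -3.339 -4.445
v -3.251 -2.161 -4.398
v -2.552 -2.613 -3.465
v -3.316 -2.923 -2.523
v -4.004 -3.077 -4.797
v -4.768 -3.387 -3.855
v -2.533 0.257 -2.534
v -2.099 0.418 -2.319
v -3.287 0.063 -0.866
v -2.259 0.653 -2.364
v -2.506 0.761 -2.463
v -2.762 0.71 -2.584
v -2.944 0.515 -2.69
v -2.996 0.238 -2.745
v -2.901 -0.033 -2.734
v -2.689 -0.212 -2.659
v -2.428 -0.242 -2.544
v -2.199 -0.113 -2.426
v -2.077 0.133 -2.342
f 2 4 1
f 5 2 1
f 1 4 3
f 3 5 1
f 2 8 4
f 6 2 5
f 6 8 2
f 4 8 3
f 7 5 3
f 3 8 7
f 7 6 5
f 8 6 7
f 10 9 12
f 10 12 11
f 12 9 13
f 12 13 11
f 13 9 14
f 13 14 11
f 14 9 15
f 14 15 11
f 15 9 16
f 15 16 11
f 16 9 17
f 16 17 11
f 17 9 18
f 17 18 11
f 18 9 19
f 18 19 11
f 19 9 20
f 19 20 11
f 20 9 21
f 20 21 11
f 21 9 22
f 21 22 11
f 22 9 10
f 22 10 11
f 23 34 28
f 23 28 24
f 23 24 30
f 23 30 33
f 23 33 34
f 24 28 32
f 28 34 27
f 34 33 25
f 33 30 29
f 30 24 31
f 26 32 27
f 26 27 25
f 26 25 29
f 26 29 31
f 26 31 32
f 27 32 28
f 25 27 34
f 29 25 33
f 31 29 30
f 32 31 24
f 36 35 38
f 36 38 37
f 38 35 39
f 38 39 37
f 39 35 40
f 39 40 37
f 40 35 41
f 40 41 37
f 41 35 42
f 41 42 37
f 42 35 43
f 42 43 37
f 43 35 44
f 43 44 37
f 44 35 45
f 44 45 37
f 45 35 46
f 45 46 37
f 46 35 47
f 46 47 37
f 47 35 36
f 47 36 37



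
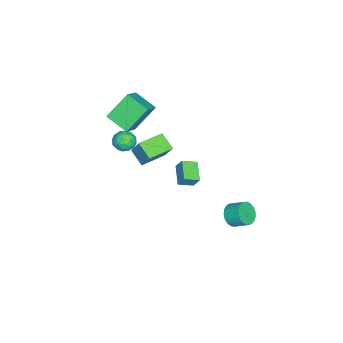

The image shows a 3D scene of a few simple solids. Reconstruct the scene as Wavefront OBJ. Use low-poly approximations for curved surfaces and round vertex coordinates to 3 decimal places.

v -1.743 3.344 -2.709
v -1.235 2.998 -2.262
v -1.149 3.87 -1.684
v -1.657 4.216 -2.131
v -1.051 3.126 -2.483
v -0.964 3.999 -1.906
v -0.986 3.292 -2.744
v -0.899 4.165 -2.167
v -1.052 3.467 -2.999
v -0.966 4.34 -2.422
v -1.237 3.621 -3.204
v -1.151 4.494 -2.626
v -1.51 3.727 -3.322
v -1.424 4.599 -2.745
v -1.824 3.766 -3.335
v -1.738 4.639 -2.758
v -2.123 3.732 -3.24
v -2.037 4.605 -2.662
v -2.357 3.632 -3.052
v -2.271 4.504 -2.475
v -2.484 3.481 -2.806
v -2.398 4.354 -2.228
v -2.484 3.307 -2.542
v -2.397 4.179 -1.965
v -2.355 3.139 -2.307
v -2.269 4.011 -1.73
v -2.121 3.006 -2.142
v -2.034 3.879 -1.565
v -1.821 2.932 -2.075
v -1.735 3.805 -1.497
v -1.508 2.929 -2.117
v -1.421 3.802 -1.54
v -3.127 -3.211 -0.205
v -2.765 -2.593 0.975
v -4.509 -2.33 -0.243
v -4.147 -1.712 0.937
v -2.573 -2.368 -0.817
v -2.211 -1.75 0.363
v -3.955 -1.487 -0.855
v -3.593 -0.869 0.325
v -0.526 1.315 2.194
v -0.391 1.718 2.93
v 0.528 1.822 1.724
v 0.662 2.225 2.46
v -0.042 0.595 2.5
v 0.092 0.998 3.236
v 1.011 1.102 2.03
v 1.146 1.505 2.766
v -4.699 -3.495 3.63
v -3.494 -3.516 4.507
v -4.271 -2.136 3.074
v -3.067 -2.156 3.951
v -3.693 -4.384 2.229
v -2.489 -4.404 3.106
v -3.266 -3.024 1.673
v -2.061 -3.045 2.55
v -3.801 -3.293 -0.571
v -3.382 -3.652 -0.051
v -4.538 -4.268 -0.649
v -4.119 -4.627 -0.129
v -4.541 -4.03 0.07
v -4.085 -3.427 0.118
v -3.835 -4.493 -0.818
v -3.379 -3.89 -0.77
v -3.403 -4.393 -0.204
v -3.84 -4.107 0.345
v -4.08 -3.813 -1.045
v -4.517 -3.527 -0.496
v -3.527 -3.387 -0.304
v -4.393 -4.533 -0.396
v -4.641 -4.182 -0.279
v -4.395 -4.393 0.026
v -3.94 -3.255 -0.204
v -3.694 -3.466 0.101
v -4.375 -3.688 0.172
v -4.226 -4.454 -0.801
v -3.98 -4.665 -0.496
v -3.525 -3.527 -0.726
v -3.279 -3.738 -0.421
v -3.545 -4.232 -0.872
v -3.293 -4.033 -0.089
v -3.727 -4.606 -0.135
v -3.559 -4.527 -0.539
v -3.291 -4.173 -0.511
v -3.55 -3.865 0.234
v -3.983 -4.438 0.188
v -4.231 -4.087 0.305
v -3.963 -3.733 0.333
v -3.562 -4.301 0.144
v -3.937 -3.482 -0.888
v -4.37 -4.055 -0.934
v -3.957 -4.187 -1.033
v -3.689 -3.833 -1.005
v -4.193 -3.314 -0.565
v -4.627 -3.887 -0.611
v -4.629 -3.747 -0.189
v -4.361 -3.393 -0.161
v -4.358 -3.619 -0.844
f 2 1 5
f 2 5 3
f 3 5 6
f 3 6 4
f 5 1 7
f 5 7 6
f 6 7 8
f 6 8 4
f 7 1 9
f 7 9 8
f 8 9 10
f 8 10 4
f 9 1 11
f 9 11 10
f 10 11 12
f 10 12 4
f 11 1 13
f 11 13 12
f 12 13 14
f 12 14 4
f 13 1 15
f 13 15 14
f 14 15 16
f 14 16 4
f 15 1 17
f 15 17 16
f 16 17 18
f 16 18 4
f 17 1 19
f 17 19 18
f 18 19 20
f 18 20 4
f 19 1 21
f 19 21 20
f 20 21 22
f 20 22 4
f 21 1 23
f 21 23 22
f 22 23 24
f 22 24 4
f 23 1 25
f 23 25 24
f 24 25 26
f 24 26 4
f 25 1 27
f 25 27 26
f 26 27 28
f 26 28 4
f 27 1 29
f 27 29 28
f 28 29 30
f 28 30 4
f 29 1 31
f 29 31 30
f 30 31 32
f 30 32 4
f 31 1 2
f 31 2 32
f 32 2 3
f 32 3 4
f 34 36 33
f 37 34 33
f 33 36 35
f 35 37 33
f 34 40 36
f 38 34 37
f 38 40 34
f 36 40 35
f 39 37 35
f 35 40 39
f 39 38 37
f 40 38 39
f 42 44 41
f 45 42 41
f 41 44 43
f 43 45 41
f 42 48 44
f 46 42 45
f 46 48 42
f 44 48 43
f 47 45 43
f 43 48 47
f 47 46 45
f 48 46 47
f 50 52 49
f 53 50 49
f 49 52 51
f 51 53 49
f 50 56 52
f 54 50 53
f 54 56 50
f 52 56 51
f 55 53 51
f 51 56 55
f 55 54 53
f 56 54 55
f 57 94 73
f 94 68 97
f 73 97 62
f 94 97 73
f 57 73 69
f 73 62 74
f 69 74 58
f 73 74 69
f 57 69 78
f 69 58 79
f 78 79 64
f 69 79 78
f 57 78 90
f 78 64 93
f 90 93 67
f 78 93 90
f 57 90 94
f 90 67 98
f 94 98 68
f 90 98 94
f 58 74 85
f 74 62 88
f 85 88 66
f 74 88 85
f 62 97 75
f 97 68 96
f 75 96 61
f 97 96 75
f 68 98 95
f 98 67 91
f 95 91 59
f 98 91 95
f 67 93 92
f 93 64 80
f 92 80 63
f 93 80 92
f 64 79 84
f 79 58 81
f 84 81 65
f 79 81 84
f 60 86 72
f 86 66 87
f 72 87 61
f 86 87 72
f 60 72 70
f 72 61 71
f 70 71 59
f 72 71 70
f 60 70 77
f 70 59 76
f 77 76 63
f 70 76 77
f 60 77 82
f 77 63 83
f 82 83 65
f 77 83 82
f 60 82 86
f 82 65 89
f 86 89 66
f 82 89 86
f 61 87 75
f 87 66 88
f 75 88 62
f 87 88 75
f 59 71 95
f 71 61 96
f 95 96 68
f 71 96 95
f 63 76 92
f 76 59 91
f 92 91 67
f 76 91 92
f 65 83 84
f 83 63 80
f 84 80 64
f 83 80 84
f 66 89 85
f 89 65 81
f 85 81 58
f 89 81 85



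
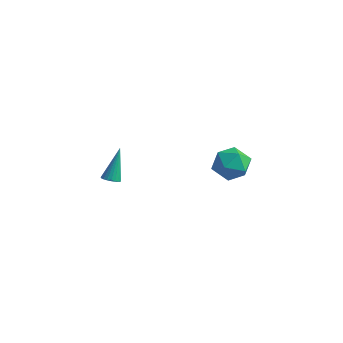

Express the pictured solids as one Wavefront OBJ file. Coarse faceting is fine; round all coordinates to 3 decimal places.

v 3.553 2.44 -0.499
v 3.945 1.87 0.32
v 1.975 2.39 0.22
v 2.367 1.82 1.039
v 2.644 2.849 0.921
v 3.62 2.88 0.476
v 2.3 1.38 0.064
v 3.276 1.411 -0.381
v 3.17 1.215 0.668
v 3.383 2.123 1.198
v 2.537 2.137 -0.658
v 2.75 3.045 -0.128
v -3.861 1.305 -3.517
v -3.541 0.952 -3.285
v -4.019 2.315 -1.763
v -3.397 1.103 -3.359
v -3.334 1.288 -3.46
v -3.362 1.477 -3.571
v -3.476 1.635 -3.672
v -3.657 1.737 -3.747
v -3.873 1.764 -3.782
v -4.087 1.712 -3.771
v -4.261 1.589 -3.717
v -4.367 1.418 -3.627
v -4.385 1.227 -3.519
v -4.312 1.049 -3.41
v -4.162 0.916 -3.32
v -3.959 0.85 -3.264
v -3.739 0.863 -3.252
f 1 12 6
f 1 6 2
f 1 2 8
f 1 8 11
f 1 11 12
f 2 6 10
f 6 12 5
f 12 11 3
f 11 8 7
f 8 2 9
f 4 10 5
f 4 5 3
f 4 3 7
f 4 7 9
f 4 9 10
f 5 10 6
f 3 5 12
f 7 3 11
f 9 7 8
f 10 9 2
f 14 13 16
f 14 16 15
f 16 13 17
f 16 17 15
f 17 13 18
f 17 18 15
f 18 13 19
f 18 19 15
f 19 13 20
f 19 20 15
f 20 13 21
f 20 21 15
f 21 13 22
f 21 22 15
f 22 13 23
f 22 23 15
f 23 13 24
f 23 24 15
f 24 13 25
f 24 25 15
f 25 13 26
f 25 26 15
f 26 13 27
f 26 27 15
f 27 13 28
f 27 28 15
f 28 13 29
f 28 29 15
f 29 13 14
f 29 14 15



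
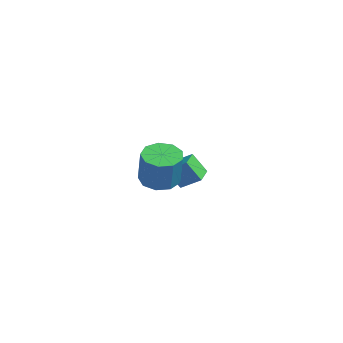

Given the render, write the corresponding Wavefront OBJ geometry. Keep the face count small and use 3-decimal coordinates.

v -2.559 -0.376 -2.14
v -2.822 -0.882 -1.235
v -1.992 0.24 -1.63
v -2.256 -0.266 -0.725
v -1.804 -0.974 -2.255
v -2.068 -1.48 -1.35
v -1.238 -0.358 -1.745
v -1.501 -0.864 -0.84
v 2.03 -3.513 0.029
v 2.518 -2.936 -0.121
v 3.158 -3.111 1.28
v 2.67 -3.687 1.431
v 2.08 -2.748 0.102
v 2.72 -2.923 1.503
v 1.619 -2.917 0.291
v 2.258 -3.092 1.693
v 1.35 -3.365 0.358
v 1.989 -3.54 1.759
v 1.399 -3.882 0.271
v 2.039 -4.057 1.672
v 1.744 -4.226 0.071
v 2.383 -4.401 1.472
v 2.223 -4.237 -0.149
v 2.862 -4.411 1.253
v 2.611 -3.908 -0.285
v 3.251 -4.083 1.116
v 2.728 -3.395 -0.274
v 3.367 -3.57 1.127
f 2 4 1
f 5 2 1
f 1 4 3
f 3 5 1
f 2 8 4
f 6 2 5
f 6 8 2
f 4 8 3
f 7 5 3
f 3 8 7
f 7 6 5
f 8 6 7
f 10 9 13
f 10 13 11
f 11 13 14
f 11 14 12
f 13 9 15
f 13 15 14
f 14 15 16
f 14 16 12
f 15 9 17
f 15 17 16
f 16 17 18
f 16 18 12
f 17 9 19
f 17 19 18
f 18 19 20
f 18 20 12
f 19 9 21
f 19 21 20
f 20 21 22
f 20 22 12
f 21 9 23
f 21 23 22
f 22 23 24
f 22 24 12
f 23 9 25
f 23 25 24
f 24 25 26
f 24 26 12
f 25 9 27
f 25 27 26
f 26 27 28
f 26 28 12
f 27 9 10
f 27 10 28
f 28 10 11
f 28 11 12



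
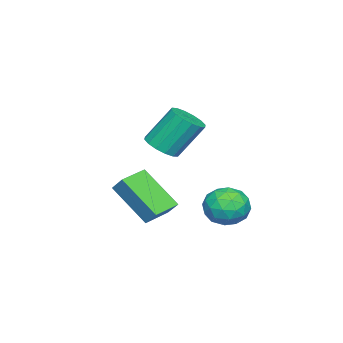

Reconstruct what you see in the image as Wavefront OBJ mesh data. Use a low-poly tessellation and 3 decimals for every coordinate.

v -0.789 -1.23 0.124
v -0.536 -0.698 0.738
v -0.484 0.276 -1.307
v -0.232 0.808 -0.694
v 0.372 -1.608 -0.026
v 0.624 -1.076 0.587
v 0.676 -0.102 -1.458
v 0.929 0.43 -0.844
v 1.202 0.783 2.77
v 1.831 0.559 3.111
v 1.368 1.413 4.53
v 0.738 1.637 4.19
v 1.924 0.895 2.939
v 1.461 1.748 4.358
v 1.823 1.2 2.722
v 1.36 2.054 4.141
v 1.556 1.394 2.518
v 1.092 2.248 3.937
v 1.193 1.424 2.382
v 0.73 2.278 3.801
v 0.833 1.283 2.349
v 0.37 2.137 3.769
v 0.572 1.007 2.43
v 0.109 1.861 3.849
v 0.479 0.672 2.602
v 0.016 1.525 4.021
v 0.58 0.366 2.819
v 0.117 1.22 4.238
v 0.848 0.172 3.023
v 0.384 1.026 4.442
v 1.21 0.142 3.159
v 0.747 0.996 4.578
v 1.57 0.283 3.191
v 1.107 1.137 4.611
v 0.061 3.633 -0.769
v 0.746 3.509 -0.128
v -0.506 2.251 -0.432
v 0.179 2.127 0.209
v -0.502 2.767 0.361
v -0.151 3.621 0.153
v 0.391 2.139 -0.713
v 0.742 2.993 -0.921
v 0.949 2.585 -0.093
v 0.398 2.973 0.571
v -0.158 2.787 -1.131
v -0.709 3.175 -0.467
v 0.453 3.692 -0.478
v -0.213 2.068 -0.082
v -0.613 2.444 0.007
v -0.211 2.371 0.384
v -0.074 3.758 -0.313
v 0.329 3.685 0.064
v -0.405 3.249 0.351
v -0.089 2.075 -0.624
v 0.314 2.002 -0.247
v 0.451 3.389 -0.944
v 0.853 3.316 -0.567
v 0.645 2.511 -0.911
v 0.975 3.076 -0.08
v 0.642 2.264 0.118
v 0.767 2.271 -0.424
v 0.973 2.773 -0.547
v 0.651 3.304 0.31
v 0.318 2.492 0.508
v -0.082 2.869 0.597
v 0.124 3.371 0.475
v 0.771 2.762 0.33
v -0.078 3.268 -1.068
v -0.411 2.456 -0.87
v 0.116 2.389 -1.035
v 0.322 2.891 -1.157
v -0.402 3.496 -0.678
v -0.735 2.684 -0.48
v -0.733 2.987 -0.013
v -0.527 3.489 -0.136
v -0.531 2.998 -0.89
f 2 4 1
f 5 2 1
f 1 4 3
f 3 5 1
f 2 8 4
f 6 2 5
f 6 8 2
f 4 8 3
f 7 5 3
f 3 8 7
f 7 6 5
f 8 6 7
f 10 9 13
f 10 13 11
f 11 13 14
f 11 14 12
f 13 9 15
f 13 15 14
f 14 15 16
f 14 16 12
f 15 9 17
f 15 17 16
f 16 17 18
f 16 18 12
f 17 9 19
f 17 19 18
f 18 19 20
f 18 20 12
f 19 9 21
f 19 21 20
f 20 21 22
f 20 22 12
f 21 9 23
f 21 23 22
f 22 23 24
f 22 24 12
f 23 9 25
f 23 25 24
f 24 25 26
f 24 26 12
f 25 9 27
f 25 27 26
f 26 27 28
f 26 28 12
f 27 9 29
f 27 29 28
f 28 29 30
f 28 30 12
f 29 9 31
f 29 31 30
f 30 31 32
f 30 32 12
f 31 9 33
f 31 33 32
f 32 33 34
f 32 34 12
f 33 9 10
f 33 10 34
f 34 10 11
f 34 11 12
f 35 72 51
f 72 46 75
f 51 75 40
f 72 75 51
f 35 51 47
f 51 40 52
f 47 52 36
f 51 52 47
f 35 47 56
f 47 36 57
f 56 57 42
f 47 57 56
f 35 56 68
f 56 42 71
f 68 71 45
f 56 71 68
f 35 68 72
f 68 45 76
f 72 76 46
f 68 76 72
f 36 52 63
f 52 40 66
f 63 66 44
f 52 66 63
f 40 75 53
f 75 46 74
f 53 74 39
f 75 74 53
f 46 76 73
f 76 45 69
f 73 69 37
f 76 69 73
f 45 71 70
f 71 42 58
f 70 58 41
f 71 58 70
f 42 57 62
f 57 36 59
f 62 59 43
f 57 59 62
f 38 64 50
f 64 44 65
f 50 65 39
f 64 65 50
f 38 50 48
f 50 39 49
f 48 49 37
f 50 49 48
f 38 48 55
f 48 37 54
f 55 54 41
f 48 54 55
f 38 55 60
f 55 41 61
f 60 61 43
f 55 61 60
f 38 60 64
f 60 43 67
f 64 67 44
f 60 67 64
f 39 65 53
f 65 44 66
f 53 66 40
f 65 66 53
f 37 49 73
f 49 39 74
f 73 74 46
f 49 74 73
f 41 54 70
f 54 37 69
f 70 69 45
f 54 69 70
f 43 61 62
f 61 41 58
f 62 58 42
f 61 58 62
f 44 67 63
f 67 43 59
f 63 59 36
f 67 59 63



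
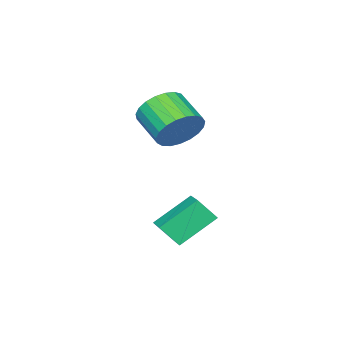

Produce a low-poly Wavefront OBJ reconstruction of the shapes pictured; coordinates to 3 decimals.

v -1.409 -2.183 2.64
v -0.699 -2.15 3.107
v -1.042 -3.263 3.707
v -1.751 -3.297 3.24
v -0.928 -1.971 3.309
v -1.271 -3.084 3.908
v -1.241 -1.829 3.394
v -1.583 -2.942 3.994
v -1.582 -1.748 3.35
v -1.924 -2.861 3.949
v -1.893 -1.743 3.182
v -2.236 -2.856 3.782
v -2.12 -1.813 2.921
v -2.463 -2.926 3.521
v -2.225 -1.948 2.611
v -2.567 -3.061 3.211
v -2.188 -2.123 2.307
v -2.531 -3.236 2.906
v -2.017 -2.309 2.06
v -2.359 -3.422 2.659
v -1.74 -2.473 1.913
v -2.083 -3.586 2.513
v -1.406 -2.587 1.892
v -1.749 -3.7 2.492
v -1.073 -2.631 2.001
v -1.415 -3.744 2.6
v -0.797 -2.598 2.22
v -1.14 -3.711 2.819
v -0.628 -2.493 2.511
v -0.97 -3.606 3.111
v -0.593 -2.335 2.825
v -0.936 -3.448 3.425
v 0.263 -1.073 -1.025
v -0.823 -0.53 -0.128
v 0.838 -0.348 -0.77
v -0.249 0.196 0.127
v 0.589 -1.576 -0.327
v -0.498 -1.032 0.57
v 1.163 -0.85 -0.072
v 0.077 -0.307 0.825
f 2 1 5
f 2 5 3
f 3 5 6
f 3 6 4
f 5 1 7
f 5 7 6
f 6 7 8
f 6 8 4
f 7 1 9
f 7 9 8
f 8 9 10
f 8 10 4
f 9 1 11
f 9 11 10
f 10 11 12
f 10 12 4
f 11 1 13
f 11 13 12
f 12 13 14
f 12 14 4
f 13 1 15
f 13 15 14
f 14 15 16
f 14 16 4
f 15 1 17
f 15 17 16
f 16 17 18
f 16 18 4
f 17 1 19
f 17 19 18
f 18 19 20
f 18 20 4
f 19 1 21
f 19 21 20
f 20 21 22
f 20 22 4
f 21 1 23
f 21 23 22
f 22 23 24
f 22 24 4
f 23 1 25
f 23 25 24
f 24 25 26
f 24 26 4
f 25 1 27
f 25 27 26
f 26 27 28
f 26 28 4
f 27 1 29
f 27 29 28
f 28 29 30
f 28 30 4
f 29 1 31
f 29 31 30
f 30 31 32
f 30 32 4
f 31 1 2
f 31 2 32
f 32 2 3
f 32 3 4
f 34 36 33
f 37 34 33
f 33 36 35
f 35 37 33
f 34 40 36
f 38 34 37
f 38 40 34
f 36 40 35
f 39 37 35
f 35 40 39
f 39 38 37
f 40 38 39



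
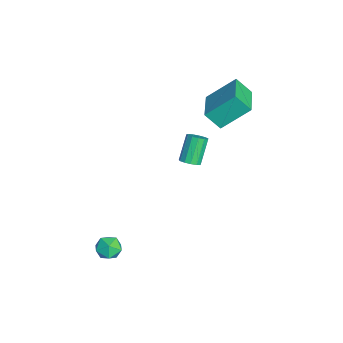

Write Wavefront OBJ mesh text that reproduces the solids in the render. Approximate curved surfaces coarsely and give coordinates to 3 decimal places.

v -3.933 1.61 3.398
v -3.976 3.085 4.688
v -3.69 2.374 2.532
v -3.734 3.849 3.822
v -1.966 1.371 3.738
v -2.01 2.846 5.028
v -1.724 2.135 2.872
v -1.767 3.61 4.162
v 2.641 -3.52 -1.098
v 2.993 -2.936 -1.374
v 3.667 -4.124 -1.066
v 4.019 -3.54 -1.342
v 3.747 -3.517 -0.658
v 3.113 -3.144 -0.678
v 3.547 -3.916 -1.762
v 2.913 -3.543 -1.782
v 3.553 -3.181 -1.784
v 3.677 -2.934 -1.102
v 2.983 -4.126 -1.338
v 3.107 -3.879 -0.656
v 0.533 0.481 2.41
v 0.988 0.487 2.701
v 0.202 0.905 3.921
v -0.253 0.899 3.63
v 0.956 0.766 2.585
v 0.171 1.185 3.805
v 0.791 0.955 2.413
v 0.005 1.374 3.633
v 0.543 0.993 2.241
v -0.242 1.412 3.461
v 0.292 0.869 2.122
v -0.493 1.288 3.342
v 0.118 0.621 2.095
v -0.668 1.04 3.314
v 0.075 0.329 2.167
v -0.711 0.748 3.387
v 0.178 0.085 2.317
v -0.608 0.503 3.537
v 0.393 -0.034 2.497
v -0.393 0.385 3.716
v 0.653 0.011 2.649
v -0.133 0.43 3.868
v 0.874 0.205 2.725
v 0.089 0.624 3.944
f 2 4 1
f 5 2 1
f 1 4 3
f 3 5 1
f 2 8 4
f 6 2 5
f 6 8 2
f 4 8 3
f 7 5 3
f 3 8 7
f 7 6 5
f 8 6 7
f 9 20 14
f 9 14 10
f 9 10 16
f 9 16 19
f 9 19 20
f 10 14 18
f 14 20 13
f 20 19 11
f 19 16 15
f 16 10 17
f 12 18 13
f 12 13 11
f 12 11 15
f 12 15 17
f 12 17 18
f 13 18 14
f 11 13 20
f 15 11 19
f 17 15 16
f 18 17 10
f 22 21 25
f 22 25 23
f 23 25 26
f 23 26 24
f 25 21 27
f 25 27 26
f 26 27 28
f 26 28 24
f 27 21 29
f 27 29 28
f 28 29 30
f 28 30 24
f 29 21 31
f 29 31 30
f 30 31 32
f 30 32 24
f 31 21 33
f 31 33 32
f 32 33 34
f 32 34 24
f 33 21 35
f 33 35 34
f 34 35 36
f 34 36 24
f 35 21 37
f 35 37 36
f 36 37 38
f 36 38 24
f 37 21 39
f 37 39 38
f 38 39 40
f 38 40 24
f 39 21 41
f 39 41 40
f 40 41 42
f 40 42 24
f 41 21 43
f 41 43 42
f 42 43 44
f 42 44 24
f 43 21 22
f 43 22 44
f 44 22 23
f 44 23 24



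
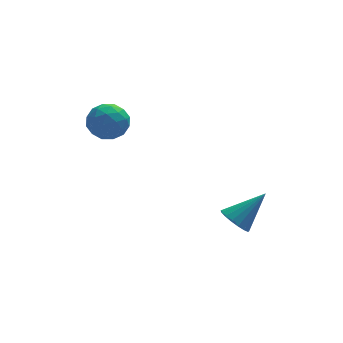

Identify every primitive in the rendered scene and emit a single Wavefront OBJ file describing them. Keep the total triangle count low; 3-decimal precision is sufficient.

v 2.694 -3.944 -1.726
v 3.234 -3.884 -2.313
v 4.086 -3.616 -0.414
v 3.107 -3.526 -2.268
v 2.885 -3.263 -2.099
v 2.62 -3.157 -1.844
v 2.372 -3.231 -1.562
v 2.197 -3.468 -1.318
v 2.137 -3.815 -1.167
v 2.204 -4.191 -1.143
v 2.383 -4.511 -1.254
v 2.634 -4.701 -1.472
v 2.898 -4.717 -1.749
v 3.116 -4.557 -2.02
v 3.237 -4.256 -2.224
v -2.866 -0.114 3.048
v -2.165 -0.109 3.761
v -1.895 -0.991 2.099
v -1.194 -0.986 2.812
v -2.041 -1.5 2.946
v -2.641 -0.958 3.533
v -1.419 -0.142 2.327
v -2.019 0.4 2.914
v -1.271 -0.127 3.315
v -1.656 -0.966 3.698
v -2.404 -0.134 2.162
v -2.789 -0.973 2.545
v -2.601 -0.035 3.488
v -1.459 -1.065 2.372
v -1.957 -1.367 2.451
v -1.545 -1.365 2.87
v -2.88 -0.533 3.354
v -2.468 -0.531 3.773
v -2.395 -1.348 3.294
v -1.592 -0.569 2.087
v -1.18 -0.567 2.506
v -2.515 0.265 2.99
v -2.103 0.267 3.409
v -1.665 0.248 2.566
v -1.664 -0.042 3.645
v -1.093 -0.558 3.087
v -1.225 -0.062 2.802
v -1.578 0.257 3.147
v -1.889 -0.536 3.869
v -1.319 -1.051 3.312
v -1.816 -1.353 3.391
v -2.169 -1.034 3.735
v -1.364 -0.546 3.608
v -2.741 -0.049 2.548
v -2.171 -0.564 1.991
v -1.891 -0.066 2.125
v -2.244 0.253 2.469
v -2.967 -0.542 2.773
v -2.396 -1.058 2.215
v -2.482 -1.357 2.713
v -2.835 -1.038 3.058
v -2.696 -0.554 2.252
f 2 1 4
f 2 4 3
f 4 1 5
f 4 5 3
f 5 1 6
f 5 6 3
f 6 1 7
f 6 7 3
f 7 1 8
f 7 8 3
f 8 1 9
f 8 9 3
f 9 1 10
f 9 10 3
f 10 1 11
f 10 11 3
f 11 1 12
f 11 12 3
f 12 1 13
f 12 13 3
f 13 1 14
f 13 14 3
f 14 1 15
f 14 15 3
f 15 1 2
f 15 2 3
f 16 53 32
f 53 27 56
f 32 56 21
f 53 56 32
f 16 32 28
f 32 21 33
f 28 33 17
f 32 33 28
f 16 28 37
f 28 17 38
f 37 38 23
f 28 38 37
f 16 37 49
f 37 23 52
f 49 52 26
f 37 52 49
f 16 49 53
f 49 26 57
f 53 57 27
f 49 57 53
f 17 33 44
f 33 21 47
f 44 47 25
f 33 47 44
f 21 56 34
f 56 27 55
f 34 55 20
f 56 55 34
f 27 57 54
f 57 26 50
f 54 50 18
f 57 50 54
f 26 52 51
f 52 23 39
f 51 39 22
f 52 39 51
f 23 38 43
f 38 17 40
f 43 40 24
f 38 40 43
f 19 45 31
f 45 25 46
f 31 46 20
f 45 46 31
f 19 31 29
f 31 20 30
f 29 30 18
f 31 30 29
f 19 29 36
f 29 18 35
f 36 35 22
f 29 35 36
f 19 36 41
f 36 22 42
f 41 42 24
f 36 42 41
f 19 41 45
f 41 24 48
f 45 48 25
f 41 48 45
f 20 46 34
f 46 25 47
f 34 47 21
f 46 47 34
f 18 30 54
f 30 20 55
f 54 55 27
f 30 55 54
f 22 35 51
f 35 18 50
f 51 50 26
f 35 50 51
f 24 42 43
f 42 22 39
f 43 39 23
f 42 39 43
f 25 48 44
f 48 24 40
f 44 40 17
f 48 40 44



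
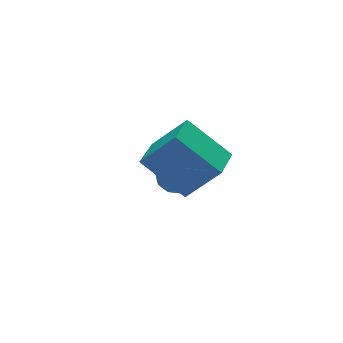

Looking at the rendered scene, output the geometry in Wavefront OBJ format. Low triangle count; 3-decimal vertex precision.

v 1.984 -5.181 3.792
v 0.814 -4.219 5.246
v 1.067 -4.421 2.551
v -0.103 -3.459 4.005
v 3.123 -3.801 3.795
v 1.953 -2.839 5.249
v 2.206 -3.041 2.554
v 1.036 -2.079 4.008
v 2.216 -0.087 1.694
v 2.496 0.272 0.999
v 3.244 -0.952 1.661
v 3.524 -0.593 0.966
v 3.556 -0.183 1.688
v 2.921 0.351 1.709
v 2.819 -1.031 0.951
v 2.184 -0.497 0.972
v 2.869 -0.311 0.541
v 3.325 0.213 0.996
v 2.415 -0.893 1.664
v 2.871 -0.369 2.119
v 2.266 0.168 1.349
v 3.474 -0.848 1.311
v 3.493 -0.608 1.735
v 3.658 -0.396 1.327
v 2.516 0.215 1.766
v 2.68 0.426 1.358
v 3.304 0.159 1.763
v 3.06 -1.106 1.302
v 3.224 -0.895 0.894
v 2.082 -0.284 1.333
v 2.247 -0.072 0.925
v 2.436 -0.839 0.897
v 2.649 0.037 0.672
v 3.254 -0.472 0.652
v 2.839 -0.73 0.643
v 2.466 -0.415 0.655
v 2.917 0.345 0.939
v 3.522 -0.163 0.92
v 3.541 0.077 1.344
v 3.167 0.392 1.356
v 3.136 0.002 0.67
v 2.218 -0.517 1.74
v 2.823 -1.025 1.721
v 2.573 -1.072 1.304
v 2.199 -0.757 1.316
v 2.486 -0.208 2.008
v 3.091 -0.717 1.988
v 3.274 -0.265 2.005
v 2.901 0.05 2.017
v 2.604 -0.682 1.99
f 2 4 1
f 5 2 1
f 1 4 3
f 3 5 1
f 2 8 4
f 6 2 5
f 6 8 2
f 4 8 3
f 7 5 3
f 3 8 7
f 7 6 5
f 8 6 7
f 9 46 25
f 46 20 49
f 25 49 14
f 46 49 25
f 9 25 21
f 25 14 26
f 21 26 10
f 25 26 21
f 9 21 30
f 21 10 31
f 30 31 16
f 21 31 30
f 9 30 42
f 30 16 45
f 42 45 19
f 30 45 42
f 9 42 46
f 42 19 50
f 46 50 20
f 42 50 46
f 10 26 37
f 26 14 40
f 37 40 18
f 26 40 37
f 14 49 27
f 49 20 48
f 27 48 13
f 49 48 27
f 20 50 47
f 50 19 43
f 47 43 11
f 50 43 47
f 19 45 44
f 45 16 32
f 44 32 15
f 45 32 44
f 16 31 36
f 31 10 33
f 36 33 17
f 31 33 36
f 12 38 24
f 38 18 39
f 24 39 13
f 38 39 24
f 12 24 22
f 24 13 23
f 22 23 11
f 24 23 22
f 12 22 29
f 22 11 28
f 29 28 15
f 22 28 29
f 12 29 34
f 29 15 35
f 34 35 17
f 29 35 34
f 12 34 38
f 34 17 41
f 38 41 18
f 34 41 38
f 13 39 27
f 39 18 40
f 27 40 14
f 39 40 27
f 11 23 47
f 23 13 48
f 47 48 20
f 23 48 47
f 15 28 44
f 28 11 43
f 44 43 19
f 28 43 44
f 17 35 36
f 35 15 32
f 36 32 16
f 35 32 36
f 18 41 37
f 41 17 33
f 37 33 10
f 41 33 37

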